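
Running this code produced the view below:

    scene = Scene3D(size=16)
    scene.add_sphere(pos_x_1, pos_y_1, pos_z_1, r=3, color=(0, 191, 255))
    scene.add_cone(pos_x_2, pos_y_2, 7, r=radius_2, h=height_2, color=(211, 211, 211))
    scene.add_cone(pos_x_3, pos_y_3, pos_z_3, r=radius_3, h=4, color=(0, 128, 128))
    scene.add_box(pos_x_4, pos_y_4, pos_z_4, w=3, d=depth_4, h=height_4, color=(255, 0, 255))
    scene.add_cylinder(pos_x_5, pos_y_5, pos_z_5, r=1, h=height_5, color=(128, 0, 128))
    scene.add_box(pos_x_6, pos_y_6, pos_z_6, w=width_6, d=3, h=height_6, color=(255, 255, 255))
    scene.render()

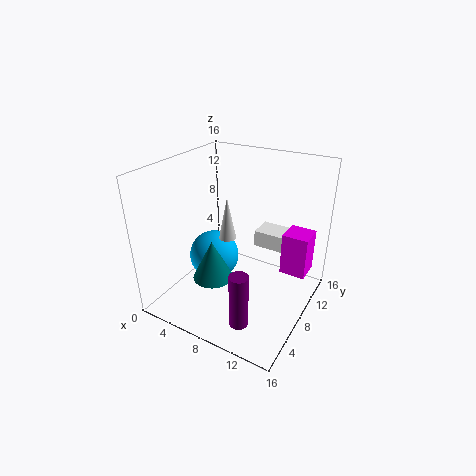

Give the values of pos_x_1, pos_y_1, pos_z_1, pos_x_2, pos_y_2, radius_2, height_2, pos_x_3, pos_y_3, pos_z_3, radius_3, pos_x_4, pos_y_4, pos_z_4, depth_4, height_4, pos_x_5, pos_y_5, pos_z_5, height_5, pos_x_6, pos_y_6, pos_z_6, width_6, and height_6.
pos_x_1 = 4; pos_y_1 = 9; pos_z_1 = 4; pos_x_2 = 6; pos_y_2 = 9; radius_2 = 1; height_2 = 5; pos_x_3 = 8; pos_y_3 = 3; pos_z_3 = 6; radius_3 = 2; pos_x_4 = 12; pos_y_4 = 11; pos_z_4 = 3; depth_4 = 3; height_4 = 5; pos_x_5 = 11; pos_y_5 = 3; pos_z_5 = 1; height_5 = 6; pos_x_6 = 8; pos_y_6 = 12; pos_z_6 = 5; width_6 = 4; height_6 = 2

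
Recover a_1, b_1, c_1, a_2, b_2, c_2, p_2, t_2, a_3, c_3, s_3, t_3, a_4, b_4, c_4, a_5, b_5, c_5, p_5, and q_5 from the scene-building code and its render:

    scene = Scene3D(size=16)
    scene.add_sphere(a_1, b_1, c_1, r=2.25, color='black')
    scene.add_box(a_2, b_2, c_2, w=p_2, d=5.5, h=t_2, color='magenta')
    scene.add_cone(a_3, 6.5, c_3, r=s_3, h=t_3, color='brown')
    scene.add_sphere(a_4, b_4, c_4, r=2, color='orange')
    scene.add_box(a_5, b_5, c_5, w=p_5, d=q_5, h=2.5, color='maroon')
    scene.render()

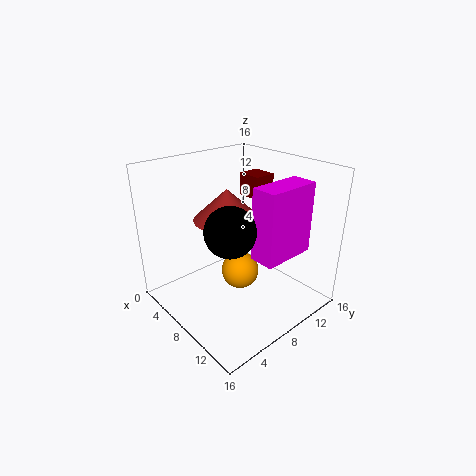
a_1 = 13, b_1 = 2.75, c_1 = 12.25, a_2 = 12.75, b_2 = 5.5, c_2 = 8.5, p_2 = 2.5, t_2 = 7, a_3 = 8, c_3 = 10.75, s_3 = 3.5, t_3 = 3.25, a_4 = 9.5, b_4 = 7, c_4 = 5, a_5 = 5.75, b_5 = 10.25, c_5 = 12, p_5 = 2.75, q_5 = 2.5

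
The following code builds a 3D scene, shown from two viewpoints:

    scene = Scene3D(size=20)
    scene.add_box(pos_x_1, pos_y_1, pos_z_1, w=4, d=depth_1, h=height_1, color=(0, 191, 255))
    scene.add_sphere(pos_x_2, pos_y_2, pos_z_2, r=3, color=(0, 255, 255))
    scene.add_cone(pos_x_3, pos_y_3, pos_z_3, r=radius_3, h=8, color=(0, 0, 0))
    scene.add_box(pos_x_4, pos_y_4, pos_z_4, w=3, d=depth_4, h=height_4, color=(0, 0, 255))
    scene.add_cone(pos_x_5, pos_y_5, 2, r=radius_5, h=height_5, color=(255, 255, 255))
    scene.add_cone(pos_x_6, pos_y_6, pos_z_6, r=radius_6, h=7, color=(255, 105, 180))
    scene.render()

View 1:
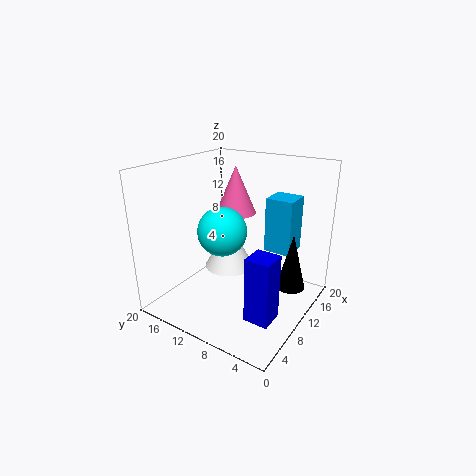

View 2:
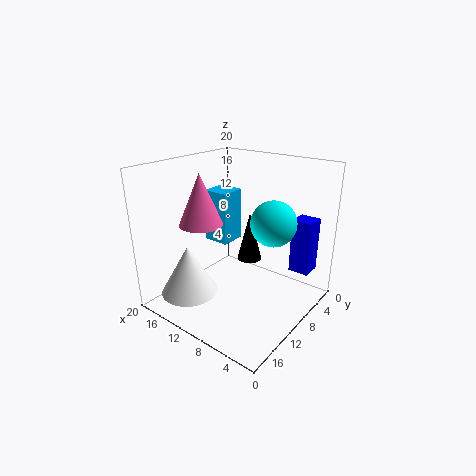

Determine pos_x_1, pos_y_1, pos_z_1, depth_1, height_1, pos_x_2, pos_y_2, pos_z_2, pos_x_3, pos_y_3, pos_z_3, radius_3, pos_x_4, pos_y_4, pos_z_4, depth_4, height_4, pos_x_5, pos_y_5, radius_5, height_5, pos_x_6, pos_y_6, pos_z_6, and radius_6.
pos_x_1 = 14, pos_y_1 = 4, pos_z_1 = 7, depth_1 = 4, height_1 = 8, pos_x_2 = 5, pos_y_2 = 9, pos_z_2 = 13, pos_x_3 = 13, pos_y_3 = 3, pos_z_3 = 3, radius_3 = 2, pos_x_4 = 2, pos_y_4 = 1, pos_z_4 = 4, depth_4 = 3, height_4 = 8, pos_x_5 = 15, pos_y_5 = 15, radius_5 = 4, height_5 = 7, pos_x_6 = 14, pos_y_6 = 13, pos_z_6 = 12, radius_6 = 3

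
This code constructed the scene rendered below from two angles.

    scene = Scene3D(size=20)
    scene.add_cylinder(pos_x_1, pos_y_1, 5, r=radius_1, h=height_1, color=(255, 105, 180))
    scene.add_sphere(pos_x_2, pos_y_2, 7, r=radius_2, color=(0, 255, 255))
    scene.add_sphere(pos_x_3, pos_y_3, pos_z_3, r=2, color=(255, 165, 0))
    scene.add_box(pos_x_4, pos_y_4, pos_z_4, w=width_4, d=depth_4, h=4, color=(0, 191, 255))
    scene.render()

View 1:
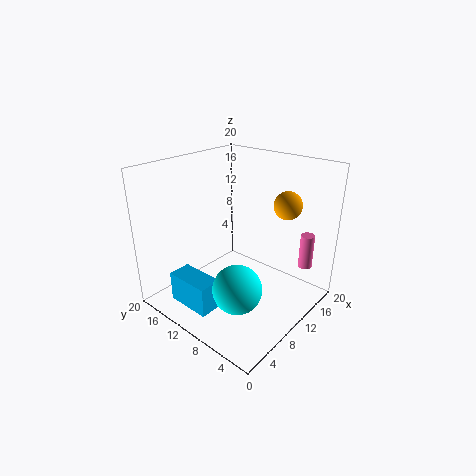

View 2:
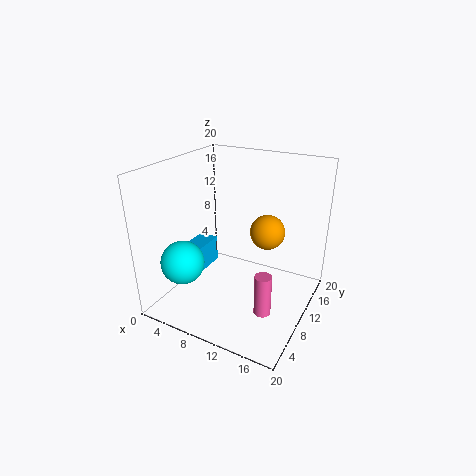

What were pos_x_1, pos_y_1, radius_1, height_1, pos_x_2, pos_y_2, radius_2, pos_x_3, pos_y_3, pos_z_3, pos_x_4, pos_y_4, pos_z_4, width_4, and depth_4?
pos_x_1 = 17; pos_y_1 = 3; radius_1 = 1; height_1 = 5; pos_x_2 = 4; pos_y_2 = 5; radius_2 = 3; pos_x_3 = 16; pos_y_3 = 6; pos_z_3 = 14; pos_x_4 = 1; pos_y_4 = 8; pos_z_4 = 3; width_4 = 3; depth_4 = 6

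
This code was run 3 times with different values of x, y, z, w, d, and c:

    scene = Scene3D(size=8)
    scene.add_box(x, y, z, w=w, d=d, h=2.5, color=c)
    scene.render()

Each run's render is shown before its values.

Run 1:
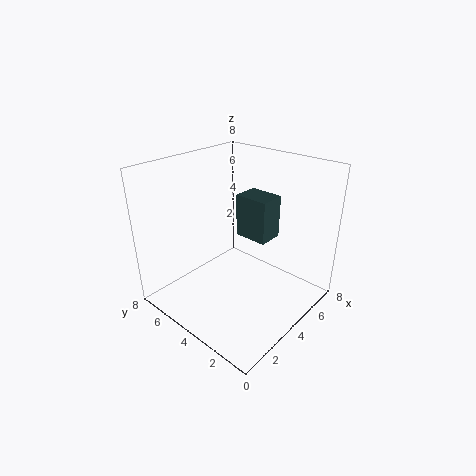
x = 5
y = 3
z = 3.5
w = 1.5
d = 2
c = 'darkslategray'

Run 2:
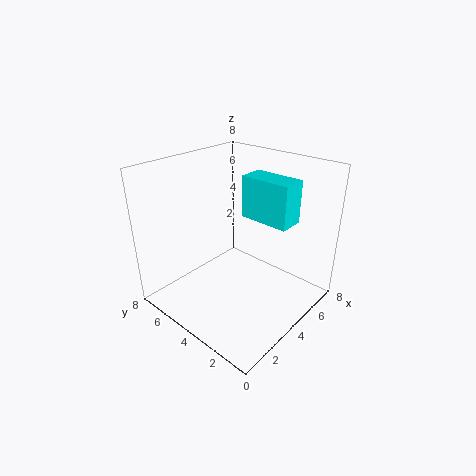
x = 5.5
y = 2
z = 4.5
w = 1.5
d = 3
c = 'cyan'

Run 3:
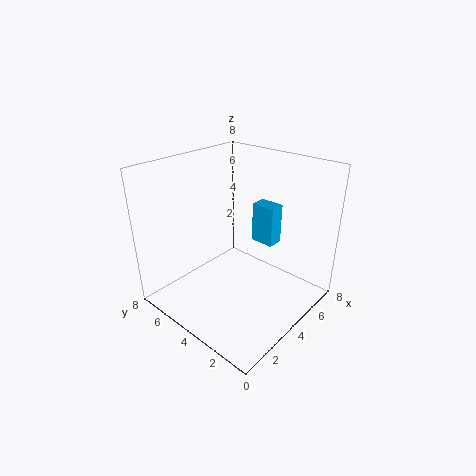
x = 6.5
y = 3.5
z = 2.5
w = 1
d = 1.5
c = 'deepskyblue'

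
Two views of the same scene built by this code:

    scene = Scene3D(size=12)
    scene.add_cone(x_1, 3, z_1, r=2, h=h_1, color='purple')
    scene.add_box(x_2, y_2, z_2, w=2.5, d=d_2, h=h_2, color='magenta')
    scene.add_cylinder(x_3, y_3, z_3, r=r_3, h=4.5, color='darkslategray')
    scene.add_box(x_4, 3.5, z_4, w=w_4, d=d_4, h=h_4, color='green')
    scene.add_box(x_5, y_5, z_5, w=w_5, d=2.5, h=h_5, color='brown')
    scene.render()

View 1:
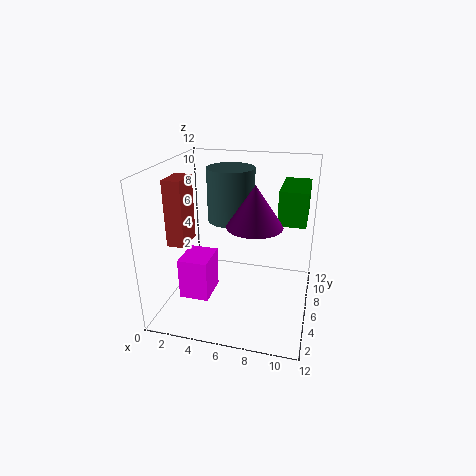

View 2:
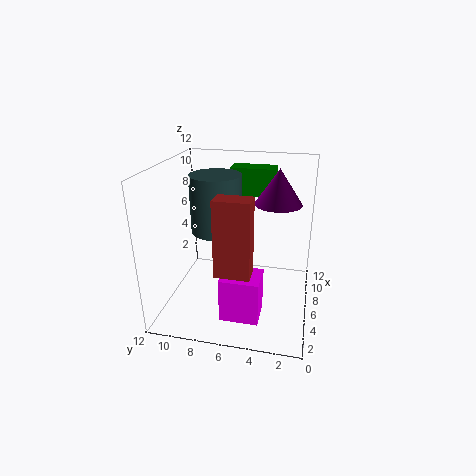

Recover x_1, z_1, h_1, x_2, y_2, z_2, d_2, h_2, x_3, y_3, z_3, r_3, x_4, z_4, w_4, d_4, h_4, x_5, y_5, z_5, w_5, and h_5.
x_1 = 8, z_1 = 8.5, h_1 = 3, x_2 = 1.5, y_2 = 3.5, z_2 = 1, d_2 = 3, h_2 = 3.5, x_3 = 5, y_3 = 7.5, z_3 = 7, r_3 = 2, x_4 = 9.5, z_4 = 8.5, w_4 = 2, d_4 = 4, h_4 = 2.5, x_5 = 0.5, y_5 = 4, z_5 = 5.5, w_5 = 1.5, h_5 = 5.5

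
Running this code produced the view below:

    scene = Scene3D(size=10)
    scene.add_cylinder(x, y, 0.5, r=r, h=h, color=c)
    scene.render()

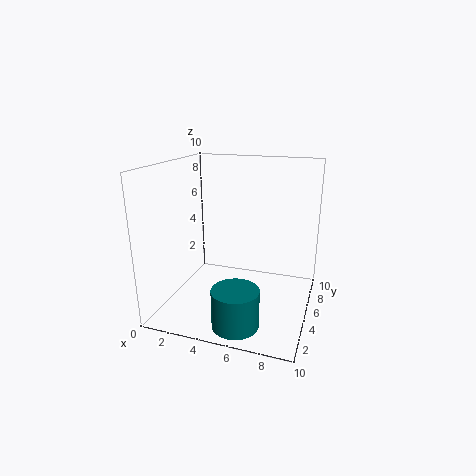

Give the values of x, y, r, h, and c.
x = 6, y = 1.5, r = 1.5, h = 2.5, c = 'teal'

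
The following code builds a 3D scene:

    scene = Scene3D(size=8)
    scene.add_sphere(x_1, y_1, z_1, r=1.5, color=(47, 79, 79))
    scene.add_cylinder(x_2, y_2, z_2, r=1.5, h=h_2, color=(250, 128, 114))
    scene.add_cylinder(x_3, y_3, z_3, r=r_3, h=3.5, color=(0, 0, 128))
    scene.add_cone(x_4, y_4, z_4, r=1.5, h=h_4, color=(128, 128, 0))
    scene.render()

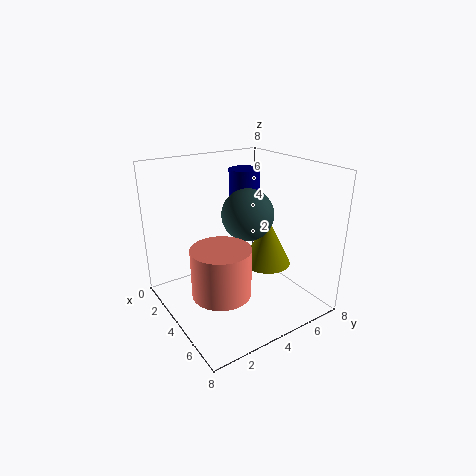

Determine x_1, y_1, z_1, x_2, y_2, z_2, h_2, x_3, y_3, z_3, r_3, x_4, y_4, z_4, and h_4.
x_1 = 3.5
y_1 = 5
z_1 = 5
x_2 = 5.5
y_2 = 2
z_2 = 2
h_2 = 2.5
x_3 = 1
y_3 = 6.5
z_3 = 3.5
r_3 = 1
x_4 = 3.5
y_4 = 6.5
z_4 = 1.5
h_4 = 3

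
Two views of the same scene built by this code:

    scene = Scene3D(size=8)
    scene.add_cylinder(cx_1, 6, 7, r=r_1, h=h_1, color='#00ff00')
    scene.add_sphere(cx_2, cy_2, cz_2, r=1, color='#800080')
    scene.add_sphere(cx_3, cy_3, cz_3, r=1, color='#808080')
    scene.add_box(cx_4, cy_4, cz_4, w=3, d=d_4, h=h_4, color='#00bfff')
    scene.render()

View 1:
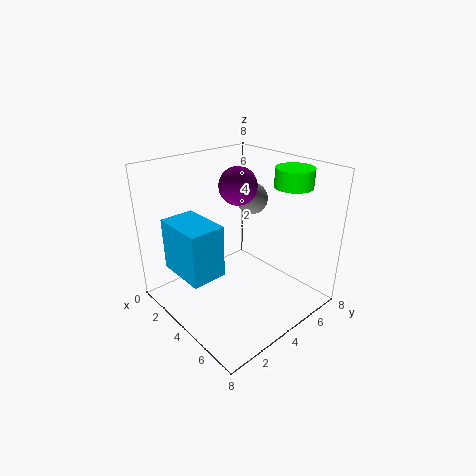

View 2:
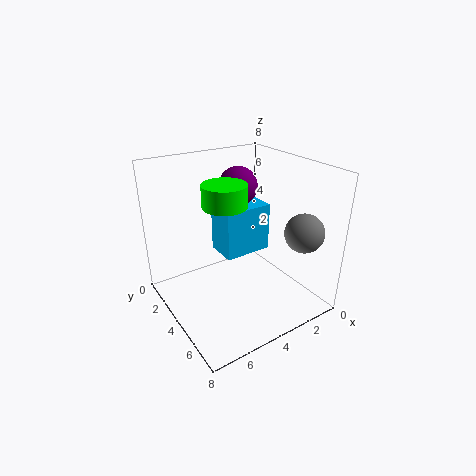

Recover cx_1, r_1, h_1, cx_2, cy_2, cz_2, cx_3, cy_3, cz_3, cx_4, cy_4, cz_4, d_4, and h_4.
cx_1 = 6, r_1 = 1, h_1 = 1, cx_2 = 4, cy_2 = 4, cz_2 = 7, cx_3 = 2, cy_3 = 7, cz_3 = 5, cx_4 = 1, cy_4 = 1, cz_4 = 2, d_4 = 2, h_4 = 3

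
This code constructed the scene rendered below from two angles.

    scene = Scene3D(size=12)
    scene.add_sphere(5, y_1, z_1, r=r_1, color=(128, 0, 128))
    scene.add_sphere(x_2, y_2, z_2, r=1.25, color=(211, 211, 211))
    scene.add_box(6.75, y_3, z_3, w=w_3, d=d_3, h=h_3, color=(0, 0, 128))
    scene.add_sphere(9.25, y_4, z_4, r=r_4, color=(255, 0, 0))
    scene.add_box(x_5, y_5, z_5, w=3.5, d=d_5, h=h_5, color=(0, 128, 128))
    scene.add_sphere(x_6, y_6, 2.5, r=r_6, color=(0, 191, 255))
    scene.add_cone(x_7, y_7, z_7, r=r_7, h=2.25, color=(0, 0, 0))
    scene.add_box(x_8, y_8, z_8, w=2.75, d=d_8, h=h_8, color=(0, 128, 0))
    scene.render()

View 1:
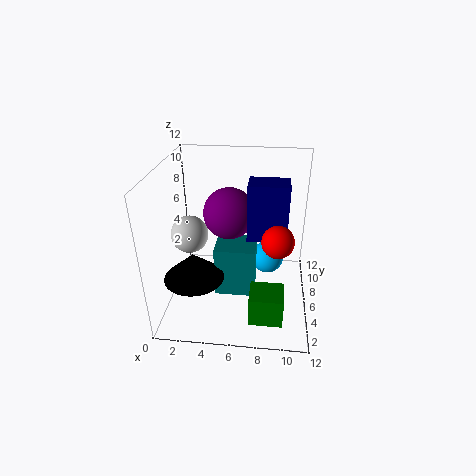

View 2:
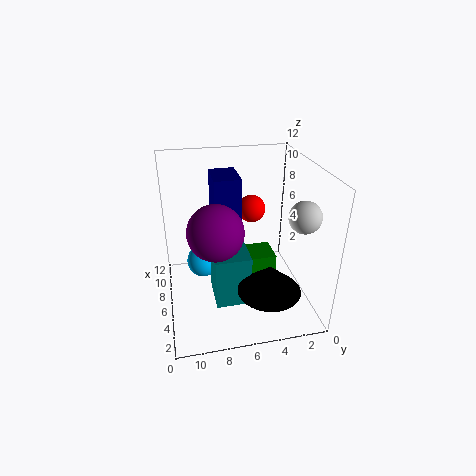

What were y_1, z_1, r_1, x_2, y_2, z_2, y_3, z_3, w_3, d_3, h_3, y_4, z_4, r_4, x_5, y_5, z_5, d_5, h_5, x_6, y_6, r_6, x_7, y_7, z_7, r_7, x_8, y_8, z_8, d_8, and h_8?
y_1 = 8
z_1 = 7.25
r_1 = 2.25
x_2 = 3.25
y_2 = 1.5
z_2 = 8.75
y_3 = 5.5
z_3 = 6
w_3 = 3.25
d_3 = 2.25
h_3 = 4.75
y_4 = 4
z_4 = 7
r_4 = 1.25
x_5 = 4
y_5 = 5.25
z_5 = 0.5
d_5 = 3
h_5 = 4.5
x_6 = 8.5
y_6 = 8.75
r_6 = 1.5
x_7 = 2.5
y_7 = 4.25
z_7 = 3
r_7 = 2.5
x_8 = 7.25
y_8 = 2
z_8 = 0.25
d_8 = 2.5
h_8 = 2.5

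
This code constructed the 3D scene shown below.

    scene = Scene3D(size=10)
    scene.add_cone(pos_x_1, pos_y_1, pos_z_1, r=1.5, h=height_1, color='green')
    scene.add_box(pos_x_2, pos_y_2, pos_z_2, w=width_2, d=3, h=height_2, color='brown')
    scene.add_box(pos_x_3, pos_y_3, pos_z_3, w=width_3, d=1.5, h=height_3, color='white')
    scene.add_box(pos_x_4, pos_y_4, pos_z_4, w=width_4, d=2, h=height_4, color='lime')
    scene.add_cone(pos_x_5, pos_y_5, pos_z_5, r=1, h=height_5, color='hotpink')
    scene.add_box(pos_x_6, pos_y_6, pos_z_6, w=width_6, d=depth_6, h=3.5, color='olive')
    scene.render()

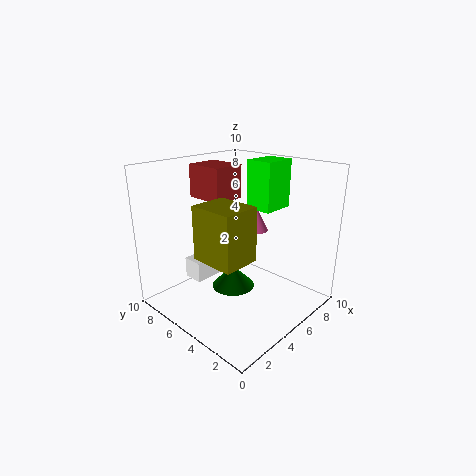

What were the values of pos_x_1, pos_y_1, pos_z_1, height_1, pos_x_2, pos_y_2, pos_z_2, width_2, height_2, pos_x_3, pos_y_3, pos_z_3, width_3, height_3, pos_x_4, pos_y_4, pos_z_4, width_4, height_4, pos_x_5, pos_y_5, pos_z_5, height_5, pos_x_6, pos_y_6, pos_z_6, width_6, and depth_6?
pos_x_1 = 4.5
pos_y_1 = 5
pos_z_1 = 1.5
height_1 = 1.5
pos_x_2 = 5
pos_y_2 = 7
pos_z_2 = 7
width_2 = 2.5
height_2 = 2.5
pos_x_3 = 3
pos_y_3 = 7
pos_z_3 = 1.5
width_3 = 3
height_3 = 1.5
pos_x_4 = 7
pos_y_4 = 4
pos_z_4 = 6.5
width_4 = 2.5
height_4 = 3.5
pos_x_5 = 8
pos_y_5 = 6
pos_z_5 = 4.5
height_5 = 2
pos_x_6 = 1.5
pos_y_6 = 2.5
pos_z_6 = 4.5
width_6 = 2.5
depth_6 = 3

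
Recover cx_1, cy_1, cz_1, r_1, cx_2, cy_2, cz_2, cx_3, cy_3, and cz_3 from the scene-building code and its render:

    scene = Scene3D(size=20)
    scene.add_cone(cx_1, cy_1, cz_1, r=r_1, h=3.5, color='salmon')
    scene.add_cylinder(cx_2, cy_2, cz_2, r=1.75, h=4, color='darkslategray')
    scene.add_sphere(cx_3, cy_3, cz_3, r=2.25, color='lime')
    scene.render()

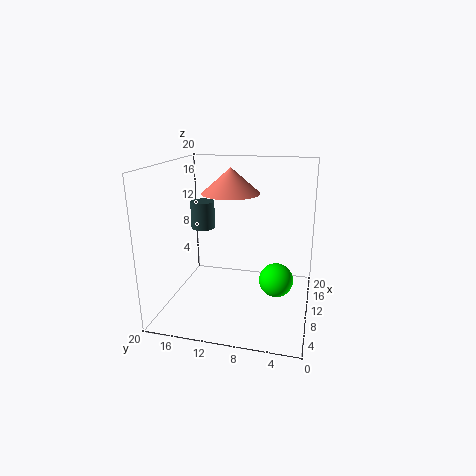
cx_1 = 11; cy_1 = 11.25; cz_1 = 16; r_1 = 4; cx_2 = 12.5; cy_2 = 16; cz_2 = 10.25; cx_3 = 8; cy_3 = 4.25; cz_3 = 5.25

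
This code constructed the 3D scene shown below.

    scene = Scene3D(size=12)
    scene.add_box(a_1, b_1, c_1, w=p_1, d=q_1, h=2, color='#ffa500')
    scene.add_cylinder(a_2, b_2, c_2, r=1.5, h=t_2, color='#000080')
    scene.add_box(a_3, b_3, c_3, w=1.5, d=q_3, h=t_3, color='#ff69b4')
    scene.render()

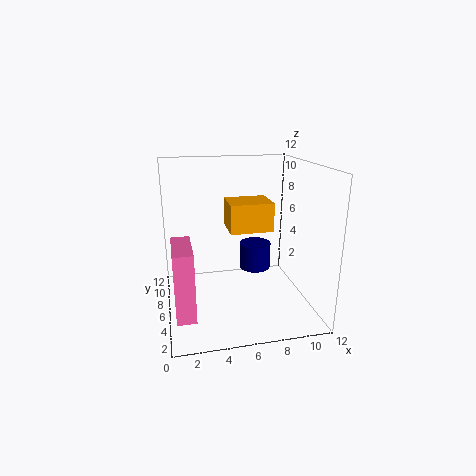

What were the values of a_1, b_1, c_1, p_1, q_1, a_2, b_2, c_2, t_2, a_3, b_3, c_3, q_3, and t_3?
a_1 = 4.5, b_1 = 1.5, c_1 = 8, p_1 = 3, q_1 = 2.5, a_2 = 8.5, b_2 = 9.5, c_2 = 1.5, t_2 = 2.5, a_3 = 0.5, b_3 = 2, c_3 = 1, q_3 = 4, t_3 = 5.5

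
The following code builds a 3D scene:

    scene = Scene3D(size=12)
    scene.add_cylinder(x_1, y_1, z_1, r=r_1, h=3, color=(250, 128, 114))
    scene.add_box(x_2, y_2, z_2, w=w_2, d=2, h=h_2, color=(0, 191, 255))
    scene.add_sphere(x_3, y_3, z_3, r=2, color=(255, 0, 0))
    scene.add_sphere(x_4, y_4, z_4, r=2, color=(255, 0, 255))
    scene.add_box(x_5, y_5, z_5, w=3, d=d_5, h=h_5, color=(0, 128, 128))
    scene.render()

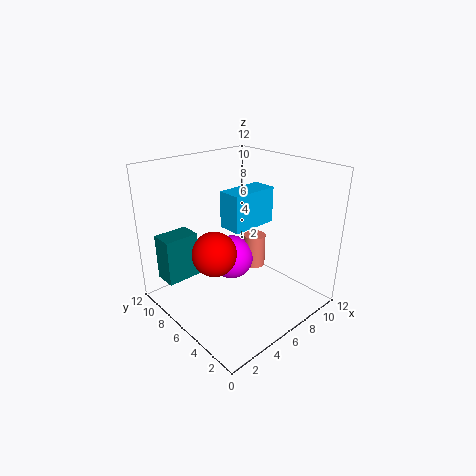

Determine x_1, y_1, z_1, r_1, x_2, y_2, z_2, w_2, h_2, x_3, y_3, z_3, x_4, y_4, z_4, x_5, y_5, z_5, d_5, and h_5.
x_1 = 9
y_1 = 7
z_1 = 2
r_1 = 1
x_2 = 5
y_2 = 5
z_2 = 7
w_2 = 4
h_2 = 3
x_3 = 5
y_3 = 8
z_3 = 4
x_4 = 7
y_4 = 8
z_4 = 3
x_5 = 1
y_5 = 9
z_5 = 2
d_5 = 2
h_5 = 4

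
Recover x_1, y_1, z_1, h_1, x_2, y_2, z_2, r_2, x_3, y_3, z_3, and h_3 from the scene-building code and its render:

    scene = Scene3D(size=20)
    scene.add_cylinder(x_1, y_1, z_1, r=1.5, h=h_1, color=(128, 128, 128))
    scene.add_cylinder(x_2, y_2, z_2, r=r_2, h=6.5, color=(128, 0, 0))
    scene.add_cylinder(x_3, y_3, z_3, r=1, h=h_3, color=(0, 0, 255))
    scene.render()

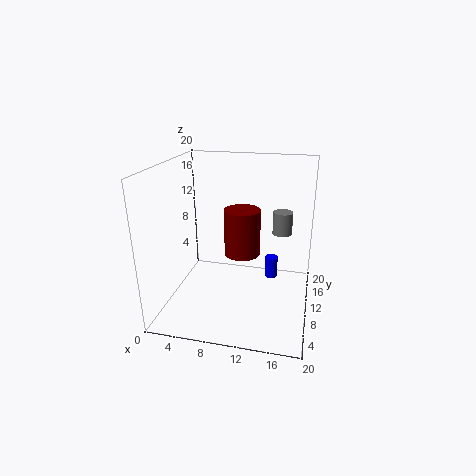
x_1 = 15.5; y_1 = 16.5; z_1 = 8.5; h_1 = 3.5; x_2 = 10.5; y_2 = 10.5; z_2 = 7.5; r_2 = 2.5; x_3 = 14; y_3 = 17; z_3 = 0.5; h_3 = 3.5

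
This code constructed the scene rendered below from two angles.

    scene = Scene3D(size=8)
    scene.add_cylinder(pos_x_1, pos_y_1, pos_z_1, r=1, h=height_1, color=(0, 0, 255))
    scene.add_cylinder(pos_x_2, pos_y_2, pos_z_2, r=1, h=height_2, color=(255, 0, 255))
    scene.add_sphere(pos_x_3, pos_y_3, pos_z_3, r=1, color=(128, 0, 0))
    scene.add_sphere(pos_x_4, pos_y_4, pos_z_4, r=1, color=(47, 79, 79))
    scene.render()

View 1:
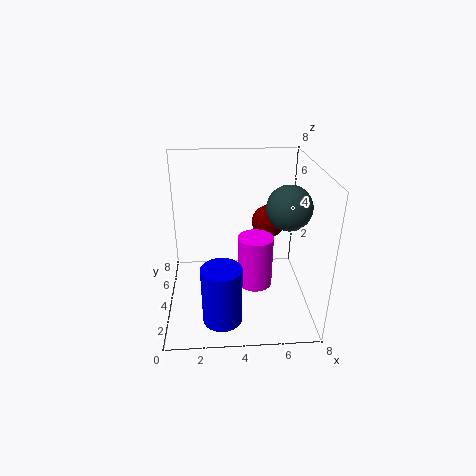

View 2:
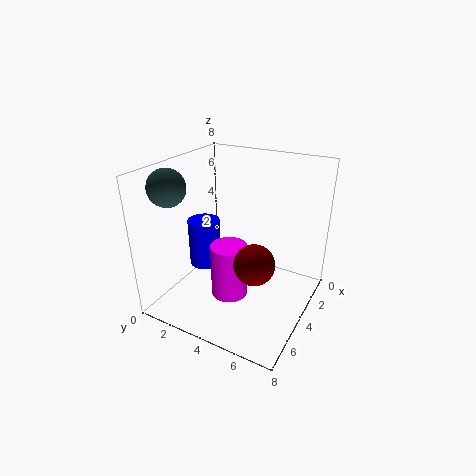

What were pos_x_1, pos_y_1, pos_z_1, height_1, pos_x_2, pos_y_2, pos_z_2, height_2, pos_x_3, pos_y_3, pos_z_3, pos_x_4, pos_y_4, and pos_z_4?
pos_x_1 = 3, pos_y_1 = 1, pos_z_1 = 1, height_1 = 3, pos_x_2 = 5, pos_y_2 = 4, pos_z_2 = 1, height_2 = 3, pos_x_3 = 6, pos_y_3 = 6, pos_z_3 = 4, pos_x_4 = 6, pos_y_4 = 1, pos_z_4 = 7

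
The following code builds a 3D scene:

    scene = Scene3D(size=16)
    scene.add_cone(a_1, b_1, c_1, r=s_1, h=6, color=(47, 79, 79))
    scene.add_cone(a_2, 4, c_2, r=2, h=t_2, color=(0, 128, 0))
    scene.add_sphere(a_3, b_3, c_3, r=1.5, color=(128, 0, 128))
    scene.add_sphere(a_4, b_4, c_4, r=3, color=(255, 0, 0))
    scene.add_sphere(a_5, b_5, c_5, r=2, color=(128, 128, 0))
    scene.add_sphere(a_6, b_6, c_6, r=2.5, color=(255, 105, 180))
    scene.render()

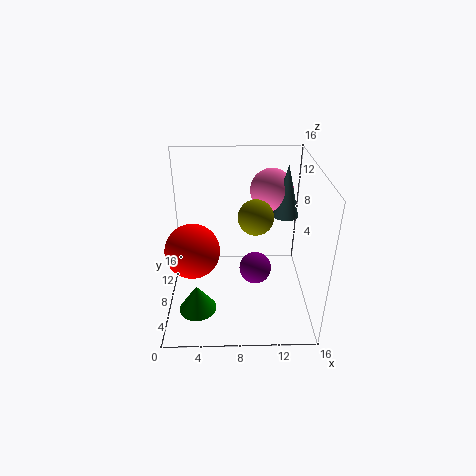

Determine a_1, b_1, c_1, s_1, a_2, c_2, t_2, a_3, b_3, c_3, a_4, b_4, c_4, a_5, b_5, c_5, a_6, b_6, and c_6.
a_1 = 13.5; b_1 = 10.5; c_1 = 9.5; s_1 = 1.5; a_2 = 3.5; c_2 = 1.5; t_2 = 3; a_3 = 9.5; b_3 = 2.5; c_3 = 8; a_4 = 3; b_4 = 7; c_4 = 7; a_5 = 10; b_5 = 9; c_5 = 10; a_6 = 12; b_6 = 12; c_6 = 12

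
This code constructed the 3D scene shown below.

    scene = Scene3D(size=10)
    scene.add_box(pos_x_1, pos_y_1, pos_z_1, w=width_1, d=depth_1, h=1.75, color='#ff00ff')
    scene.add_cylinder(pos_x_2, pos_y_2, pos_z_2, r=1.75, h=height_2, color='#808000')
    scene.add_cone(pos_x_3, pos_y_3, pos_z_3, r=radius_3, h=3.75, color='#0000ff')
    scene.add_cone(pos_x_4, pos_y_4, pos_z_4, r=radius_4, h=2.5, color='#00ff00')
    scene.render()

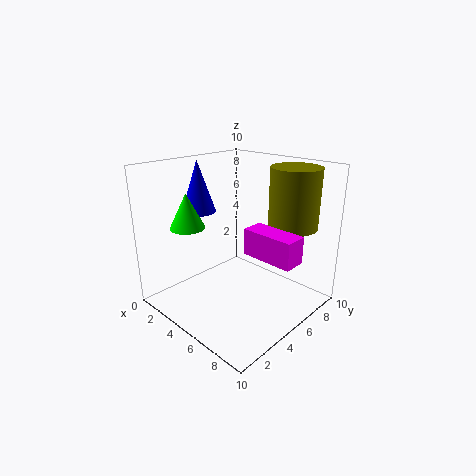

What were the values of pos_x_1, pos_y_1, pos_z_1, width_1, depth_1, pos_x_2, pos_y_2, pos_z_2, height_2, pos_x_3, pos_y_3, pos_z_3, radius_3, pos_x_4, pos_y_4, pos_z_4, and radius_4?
pos_x_1 = 6.25, pos_y_1 = 4.25, pos_z_1 = 4.5, width_1 = 3.5, depth_1 = 1.5, pos_x_2 = 7.25, pos_y_2 = 8.25, pos_z_2 = 5.5, height_2 = 4.25, pos_x_3 = 1.5, pos_y_3 = 4.5, pos_z_3 = 6.25, radius_3 = 1.25, pos_x_4 = 2, pos_y_4 = 3, pos_z_4 = 5.5, radius_4 = 1.25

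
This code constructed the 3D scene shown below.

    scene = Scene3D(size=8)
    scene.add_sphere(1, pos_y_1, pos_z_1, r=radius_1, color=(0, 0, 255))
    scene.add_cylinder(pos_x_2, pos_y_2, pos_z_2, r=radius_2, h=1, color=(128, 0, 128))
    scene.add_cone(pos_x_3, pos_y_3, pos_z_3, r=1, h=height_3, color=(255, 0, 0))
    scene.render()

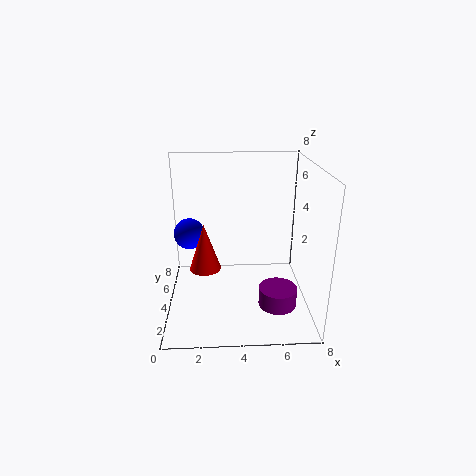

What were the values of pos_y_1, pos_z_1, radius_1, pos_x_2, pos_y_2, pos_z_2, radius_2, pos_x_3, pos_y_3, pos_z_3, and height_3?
pos_y_1 = 7; pos_z_1 = 3; radius_1 = 1; pos_x_2 = 6; pos_y_2 = 2; pos_z_2 = 1; radius_2 = 1; pos_x_3 = 2; pos_y_3 = 6; pos_z_3 = 1; height_3 = 3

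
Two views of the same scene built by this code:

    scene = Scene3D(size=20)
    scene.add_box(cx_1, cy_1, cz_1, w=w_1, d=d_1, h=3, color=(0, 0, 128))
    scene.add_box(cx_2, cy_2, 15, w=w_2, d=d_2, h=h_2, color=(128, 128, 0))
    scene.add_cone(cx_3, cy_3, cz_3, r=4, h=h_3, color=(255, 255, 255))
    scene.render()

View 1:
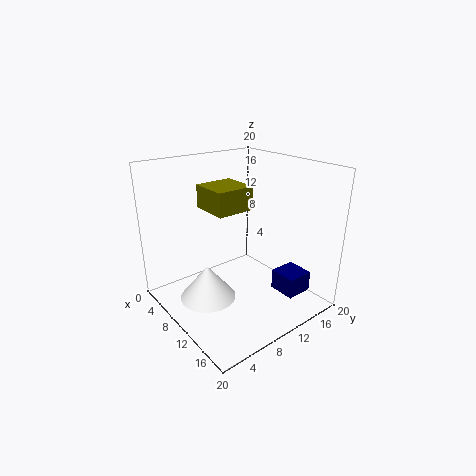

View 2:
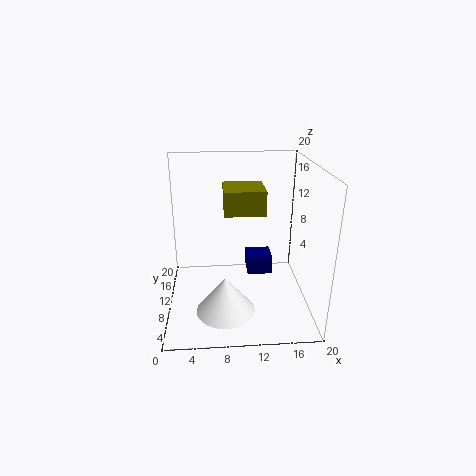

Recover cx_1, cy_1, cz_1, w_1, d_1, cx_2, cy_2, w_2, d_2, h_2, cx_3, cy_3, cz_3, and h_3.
cx_1 = 12, cy_1 = 15, cz_1 = 1, w_1 = 4, d_1 = 4, cx_2 = 8, cy_2 = 5, w_2 = 5, d_2 = 5, h_2 = 3, cx_3 = 8, cy_3 = 6, cz_3 = 1, h_3 = 5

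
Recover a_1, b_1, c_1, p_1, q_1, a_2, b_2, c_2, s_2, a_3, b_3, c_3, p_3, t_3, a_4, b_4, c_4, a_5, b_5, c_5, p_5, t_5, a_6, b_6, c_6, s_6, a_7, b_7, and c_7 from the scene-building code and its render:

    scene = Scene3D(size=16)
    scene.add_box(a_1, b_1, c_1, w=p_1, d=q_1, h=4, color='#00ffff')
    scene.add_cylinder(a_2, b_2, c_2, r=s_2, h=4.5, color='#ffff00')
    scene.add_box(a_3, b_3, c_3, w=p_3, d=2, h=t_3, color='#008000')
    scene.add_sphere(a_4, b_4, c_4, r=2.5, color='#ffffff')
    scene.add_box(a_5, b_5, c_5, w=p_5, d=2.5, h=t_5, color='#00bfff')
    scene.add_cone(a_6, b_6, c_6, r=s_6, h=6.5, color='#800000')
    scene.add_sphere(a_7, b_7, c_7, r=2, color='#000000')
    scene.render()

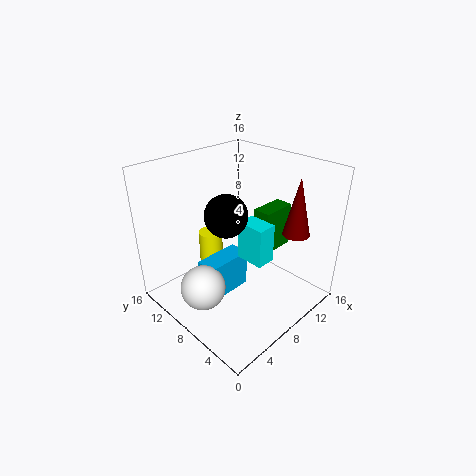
a_1 = 6; b_1 = 3; c_1 = 7.5; p_1 = 2; q_1 = 3; a_2 = 9; b_2 = 14; c_2 = 1.5; s_2 = 1.5; a_3 = 10; b_3 = 5.5; c_3 = 6; p_3 = 4; t_3 = 5; a_4 = 3.5; b_4 = 9; c_4 = 3; a_5 = 4.5; b_5 = 8.5; c_5 = 0.5; p_5 = 5.5; t_5 = 4.5; a_6 = 12.5; b_6 = 3.5; c_6 = 8.5; s_6 = 1.5; a_7 = 4; b_7 = 5.5; c_7 = 13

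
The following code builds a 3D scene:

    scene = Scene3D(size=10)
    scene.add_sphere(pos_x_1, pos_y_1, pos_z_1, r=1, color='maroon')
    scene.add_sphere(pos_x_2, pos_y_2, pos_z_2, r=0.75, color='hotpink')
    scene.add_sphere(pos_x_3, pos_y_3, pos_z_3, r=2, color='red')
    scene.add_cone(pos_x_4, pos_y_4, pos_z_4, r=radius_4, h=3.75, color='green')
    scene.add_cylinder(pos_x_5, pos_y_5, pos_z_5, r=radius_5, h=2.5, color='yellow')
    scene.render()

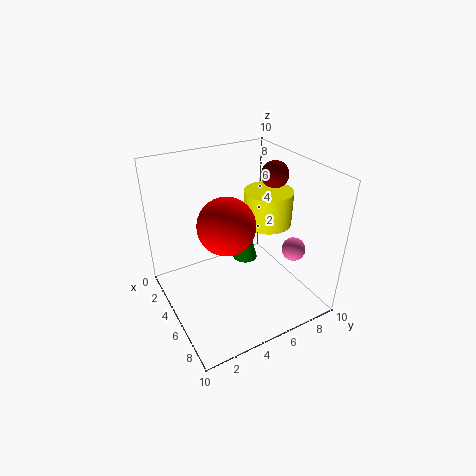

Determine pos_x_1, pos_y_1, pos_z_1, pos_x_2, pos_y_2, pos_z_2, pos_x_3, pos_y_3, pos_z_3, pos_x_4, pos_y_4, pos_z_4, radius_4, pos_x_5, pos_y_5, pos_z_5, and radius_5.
pos_x_1 = 3.75, pos_y_1 = 8.75, pos_z_1 = 8.5, pos_x_2 = 8.25, pos_y_2 = 7.25, pos_z_2 = 5.25, pos_x_3 = 4.75, pos_y_3 = 4.25, pos_z_3 = 6, pos_x_4 = 2.25, pos_y_4 = 7.25, pos_z_4 = 1, radius_4 = 1, pos_x_5 = 4.5, pos_y_5 = 7.75, pos_z_5 = 5.25, radius_5 = 1.75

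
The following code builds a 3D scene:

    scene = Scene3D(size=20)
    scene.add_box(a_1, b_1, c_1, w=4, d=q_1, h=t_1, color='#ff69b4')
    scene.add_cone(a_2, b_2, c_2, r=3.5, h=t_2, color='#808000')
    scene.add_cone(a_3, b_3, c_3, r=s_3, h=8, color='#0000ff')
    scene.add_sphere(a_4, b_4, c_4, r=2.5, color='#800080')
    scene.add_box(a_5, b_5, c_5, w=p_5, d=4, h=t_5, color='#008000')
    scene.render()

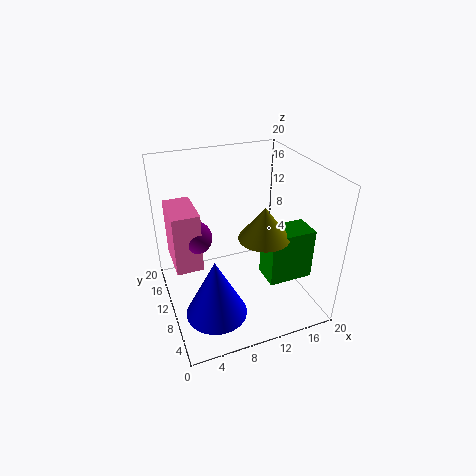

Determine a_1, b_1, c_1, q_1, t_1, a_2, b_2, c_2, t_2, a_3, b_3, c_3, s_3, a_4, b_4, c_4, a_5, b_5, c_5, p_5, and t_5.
a_1 = 1.5, b_1 = 12.5, c_1 = 4, q_1 = 7, t_1 = 9, a_2 = 13, b_2 = 8, c_2 = 10.5, t_2 = 4.5, a_3 = 5, b_3 = 5, c_3 = 2.5, s_3 = 4, a_4 = 5, b_4 = 14.5, c_4 = 8.5, a_5 = 13.5, b_5 = 6, c_5 = 3.5, p_5 = 6.5, t_5 = 7.5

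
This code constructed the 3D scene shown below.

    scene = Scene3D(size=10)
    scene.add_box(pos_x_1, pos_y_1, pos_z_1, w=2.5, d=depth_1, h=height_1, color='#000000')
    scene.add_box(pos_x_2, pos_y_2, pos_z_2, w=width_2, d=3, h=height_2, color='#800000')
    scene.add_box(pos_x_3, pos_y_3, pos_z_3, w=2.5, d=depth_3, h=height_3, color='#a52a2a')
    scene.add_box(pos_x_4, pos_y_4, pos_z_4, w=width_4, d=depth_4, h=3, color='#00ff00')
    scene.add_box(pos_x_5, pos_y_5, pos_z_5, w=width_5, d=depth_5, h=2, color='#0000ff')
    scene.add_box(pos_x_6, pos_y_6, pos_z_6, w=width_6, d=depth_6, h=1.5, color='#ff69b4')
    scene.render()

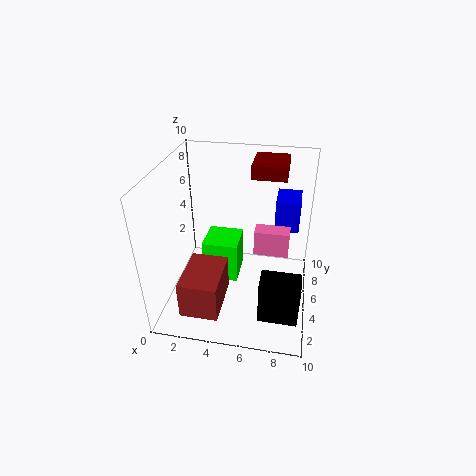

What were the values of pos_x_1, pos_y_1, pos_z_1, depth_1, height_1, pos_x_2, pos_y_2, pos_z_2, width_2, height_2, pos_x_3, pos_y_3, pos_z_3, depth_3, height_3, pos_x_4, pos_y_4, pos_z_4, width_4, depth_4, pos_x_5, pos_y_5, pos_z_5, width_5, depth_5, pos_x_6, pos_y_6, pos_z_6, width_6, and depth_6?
pos_x_1 = 7; pos_y_1 = 1; pos_z_1 = 1.5; depth_1 = 1.5; height_1 = 3; pos_x_2 = 5.5; pos_y_2 = 7; pos_z_2 = 8.5; width_2 = 2.5; height_2 = 1; pos_x_3 = 2; pos_y_3 = 0.5; pos_z_3 = 1.5; depth_3 = 3.5; height_3 = 2.5; pos_x_4 = 2.5; pos_y_4 = 4.5; pos_z_4 = 1.5; width_4 = 2.5; depth_4 = 2.5; pos_x_5 = 7.5; pos_y_5 = 4; pos_z_5 = 6.5; width_5 = 1.5; depth_5 = 2; pos_x_6 = 6.5; pos_y_6 = 2; pos_z_6 = 6; width_6 = 2; depth_6 = 1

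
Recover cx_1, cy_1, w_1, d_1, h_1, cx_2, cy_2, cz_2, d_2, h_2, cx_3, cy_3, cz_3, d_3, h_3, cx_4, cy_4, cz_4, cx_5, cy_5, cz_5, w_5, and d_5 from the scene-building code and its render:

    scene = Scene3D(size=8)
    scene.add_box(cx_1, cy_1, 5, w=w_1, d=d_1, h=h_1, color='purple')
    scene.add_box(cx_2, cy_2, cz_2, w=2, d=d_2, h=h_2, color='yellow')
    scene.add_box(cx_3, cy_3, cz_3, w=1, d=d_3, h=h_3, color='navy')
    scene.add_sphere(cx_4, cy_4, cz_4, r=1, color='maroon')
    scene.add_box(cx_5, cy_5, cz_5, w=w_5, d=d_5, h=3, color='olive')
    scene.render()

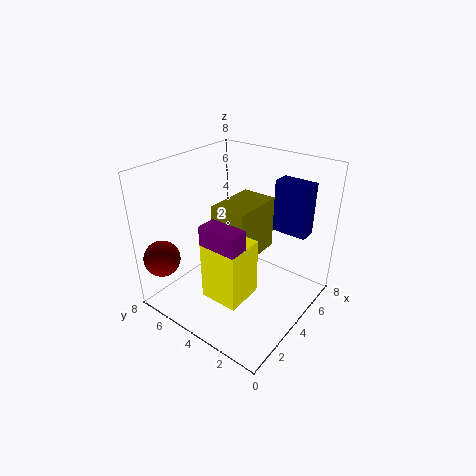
cx_1 = 1
cy_1 = 2
w_1 = 1
d_1 = 2
h_1 = 1
cx_2 = 1
cy_2 = 2
cz_2 = 2
d_2 = 2
h_2 = 3
cx_3 = 6
cy_3 = 1
cz_3 = 4
d_3 = 2
h_3 = 3
cx_4 = 1
cy_4 = 7
cz_4 = 3
cx_5 = 3
cy_5 = 3
cz_5 = 3
w_5 = 3
d_5 = 2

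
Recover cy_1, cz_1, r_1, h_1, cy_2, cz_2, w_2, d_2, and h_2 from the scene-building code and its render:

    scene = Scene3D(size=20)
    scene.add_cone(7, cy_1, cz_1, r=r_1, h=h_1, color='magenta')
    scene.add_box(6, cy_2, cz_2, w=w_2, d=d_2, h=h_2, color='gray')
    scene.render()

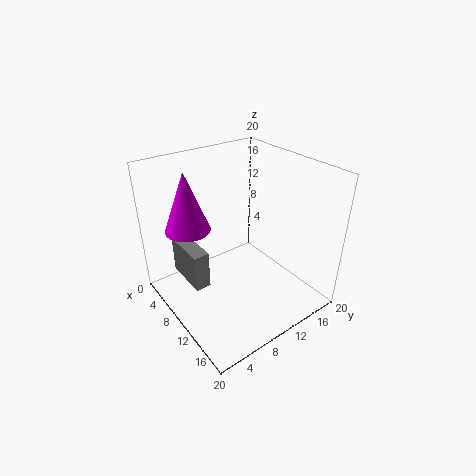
cy_1 = 4
cz_1 = 12
r_1 = 3
h_1 = 8
cy_2 = 2
cz_2 = 6
w_2 = 6
d_2 = 2
h_2 = 5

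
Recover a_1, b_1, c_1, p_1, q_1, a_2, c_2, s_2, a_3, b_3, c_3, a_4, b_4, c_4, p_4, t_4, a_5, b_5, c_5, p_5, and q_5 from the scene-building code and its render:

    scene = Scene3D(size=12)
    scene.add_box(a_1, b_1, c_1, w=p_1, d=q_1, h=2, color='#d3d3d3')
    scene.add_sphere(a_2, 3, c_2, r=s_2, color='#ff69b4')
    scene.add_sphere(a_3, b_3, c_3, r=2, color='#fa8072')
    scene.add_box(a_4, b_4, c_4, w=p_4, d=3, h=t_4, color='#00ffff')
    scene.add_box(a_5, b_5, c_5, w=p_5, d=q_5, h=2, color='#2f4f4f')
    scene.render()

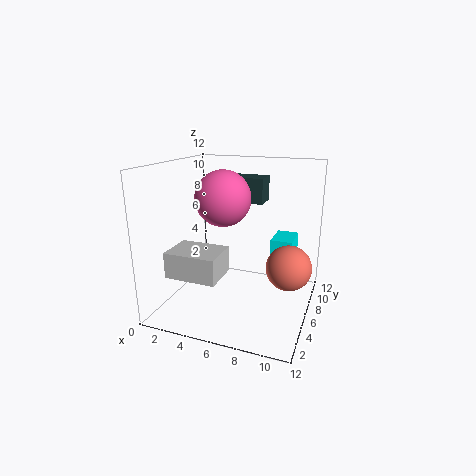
a_1 = 2; b_1 = 1; c_1 = 4; p_1 = 4; q_1 = 3; a_2 = 6; c_2 = 10; s_2 = 2; a_3 = 10; b_3 = 8; c_3 = 3; a_4 = 8; b_4 = 9; c_4 = 3; p_4 = 2; t_4 = 2; a_5 = 5; b_5 = 6; c_5 = 9; p_5 = 3; q_5 = 2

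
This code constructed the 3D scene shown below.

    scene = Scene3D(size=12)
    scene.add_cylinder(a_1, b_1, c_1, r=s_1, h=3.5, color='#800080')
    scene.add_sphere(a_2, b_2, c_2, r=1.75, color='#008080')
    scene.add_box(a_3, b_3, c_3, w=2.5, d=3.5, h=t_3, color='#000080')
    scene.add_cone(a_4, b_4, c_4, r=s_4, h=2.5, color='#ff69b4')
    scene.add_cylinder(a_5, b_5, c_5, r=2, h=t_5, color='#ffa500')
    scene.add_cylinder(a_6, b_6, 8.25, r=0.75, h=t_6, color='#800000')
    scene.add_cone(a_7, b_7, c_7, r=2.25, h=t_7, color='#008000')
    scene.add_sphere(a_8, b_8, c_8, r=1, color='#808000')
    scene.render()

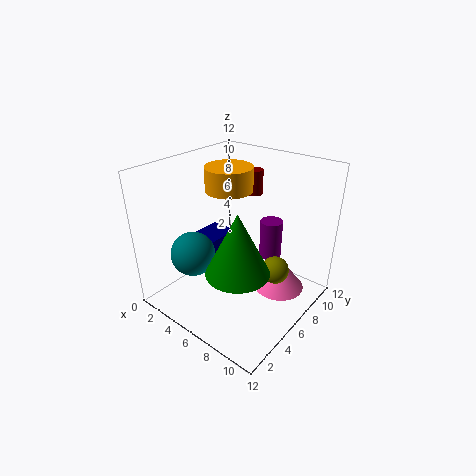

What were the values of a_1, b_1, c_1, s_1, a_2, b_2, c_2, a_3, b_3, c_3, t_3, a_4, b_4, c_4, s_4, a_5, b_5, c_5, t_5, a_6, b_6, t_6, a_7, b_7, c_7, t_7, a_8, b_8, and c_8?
a_1 = 7, b_1 = 9.5, c_1 = 3, s_1 = 1, a_2 = 4.25, b_2 = 2.5, c_2 = 5.5, a_3 = 1.5, b_3 = 4.5, c_3 = 3.75, t_3 = 1.5, a_4 = 9.75, b_4 = 6.75, c_4 = 2.5, s_4 = 2, a_5 = 4.25, b_5 = 7, c_5 = 9.5, t_5 = 2, a_6 = 4.5, b_6 = 10.25, t_6 = 2.25, a_7 = 9, b_7 = 2.25, c_7 = 6, t_7 = 4.5, a_8 = 10.5, b_8 = 4.75, c_8 = 5.5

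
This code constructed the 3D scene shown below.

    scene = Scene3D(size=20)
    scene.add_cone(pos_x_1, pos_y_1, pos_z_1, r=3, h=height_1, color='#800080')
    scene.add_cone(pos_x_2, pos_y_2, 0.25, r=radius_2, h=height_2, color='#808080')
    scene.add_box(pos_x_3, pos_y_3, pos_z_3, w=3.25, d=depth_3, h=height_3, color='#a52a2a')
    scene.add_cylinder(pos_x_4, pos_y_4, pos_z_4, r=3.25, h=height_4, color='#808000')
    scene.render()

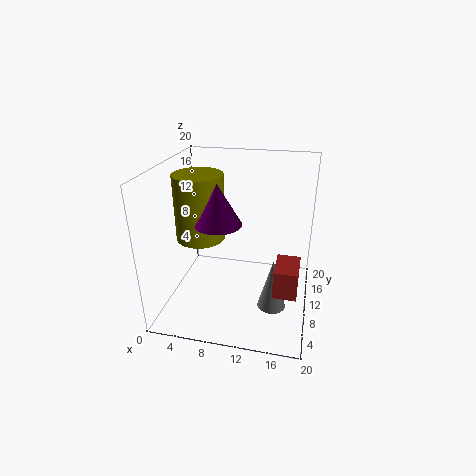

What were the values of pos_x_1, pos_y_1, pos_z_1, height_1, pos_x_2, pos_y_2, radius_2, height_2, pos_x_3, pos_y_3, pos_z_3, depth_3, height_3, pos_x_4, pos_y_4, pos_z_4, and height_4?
pos_x_1 = 8.25, pos_y_1 = 6.5, pos_z_1 = 13.5, height_1 = 5.25, pos_x_2 = 15.25, pos_y_2 = 8.75, radius_2 = 2, height_2 = 7.5, pos_x_3 = 15.5, pos_y_3 = 6.5, pos_z_3 = 3.25, depth_3 = 5, height_3 = 4, pos_x_4 = 5.25, pos_y_4 = 8.25, pos_z_4 = 10.5, height_4 = 8.75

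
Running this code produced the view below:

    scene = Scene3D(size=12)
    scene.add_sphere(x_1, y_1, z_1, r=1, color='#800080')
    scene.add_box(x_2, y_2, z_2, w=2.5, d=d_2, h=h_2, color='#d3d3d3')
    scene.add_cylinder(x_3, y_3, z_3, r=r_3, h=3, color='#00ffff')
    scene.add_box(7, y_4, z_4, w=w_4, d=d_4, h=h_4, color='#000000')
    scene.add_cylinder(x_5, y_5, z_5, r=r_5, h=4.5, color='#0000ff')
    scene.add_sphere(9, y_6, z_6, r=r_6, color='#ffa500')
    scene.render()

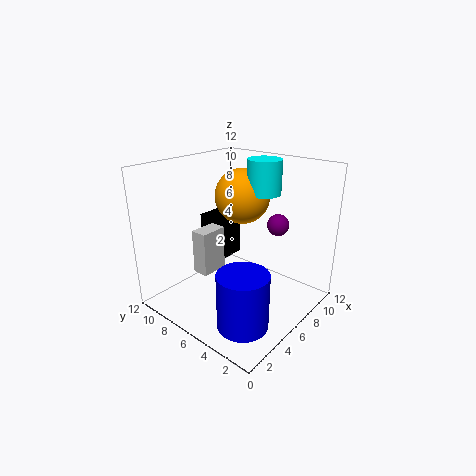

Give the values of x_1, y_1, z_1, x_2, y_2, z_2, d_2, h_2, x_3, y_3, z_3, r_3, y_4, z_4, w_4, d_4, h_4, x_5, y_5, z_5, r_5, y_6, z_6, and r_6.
x_1 = 10.5
y_1 = 5
z_1 = 6
x_2 = 4.5
y_2 = 8.5
z_2 = 2
d_2 = 1.5
h_2 = 4
x_3 = 9.5
y_3 = 6
z_3 = 9
r_3 = 1.5
y_4 = 9.5
z_4 = 2
w_4 = 3.5
d_4 = 2
h_4 = 4.5
x_5 = 3
y_5 = 3
z_5 = 0.5
r_5 = 2
y_6 = 8
z_6 = 8.5
r_6 = 2.5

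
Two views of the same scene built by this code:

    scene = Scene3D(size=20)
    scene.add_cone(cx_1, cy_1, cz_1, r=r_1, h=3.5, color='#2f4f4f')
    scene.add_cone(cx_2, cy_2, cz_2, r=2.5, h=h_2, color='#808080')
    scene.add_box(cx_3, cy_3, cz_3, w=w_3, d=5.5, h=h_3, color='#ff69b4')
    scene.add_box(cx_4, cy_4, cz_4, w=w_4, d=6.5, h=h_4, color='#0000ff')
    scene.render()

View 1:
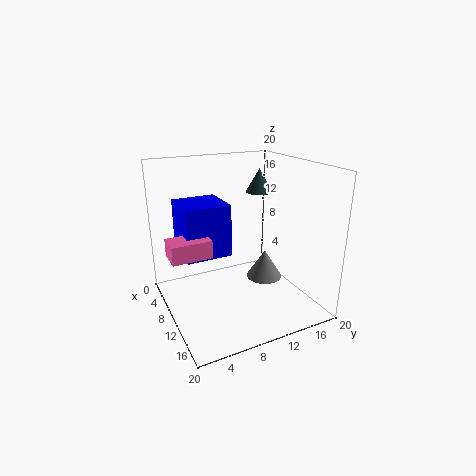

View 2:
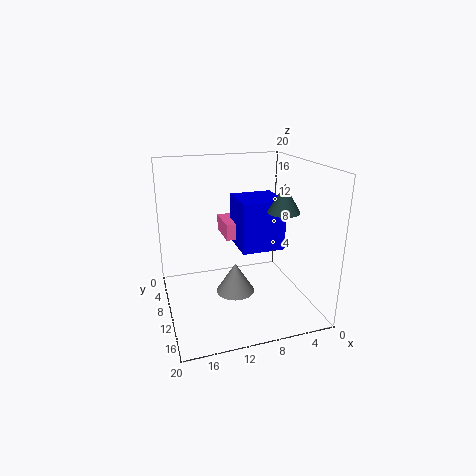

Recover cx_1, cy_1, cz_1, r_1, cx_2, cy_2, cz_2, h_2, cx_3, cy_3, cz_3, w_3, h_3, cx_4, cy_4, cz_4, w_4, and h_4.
cx_1 = 6; cy_1 = 15.5; cz_1 = 15; r_1 = 2; cx_2 = 11.5; cy_2 = 13.5; cz_2 = 4; h_2 = 4; cx_3 = 7; cy_3 = 0.5; cz_3 = 8; w_3 = 3.5; h_3 = 2.5; cx_4 = 2.5; cy_4 = 3; cz_4 = 7; w_4 = 6.5; h_4 = 7.5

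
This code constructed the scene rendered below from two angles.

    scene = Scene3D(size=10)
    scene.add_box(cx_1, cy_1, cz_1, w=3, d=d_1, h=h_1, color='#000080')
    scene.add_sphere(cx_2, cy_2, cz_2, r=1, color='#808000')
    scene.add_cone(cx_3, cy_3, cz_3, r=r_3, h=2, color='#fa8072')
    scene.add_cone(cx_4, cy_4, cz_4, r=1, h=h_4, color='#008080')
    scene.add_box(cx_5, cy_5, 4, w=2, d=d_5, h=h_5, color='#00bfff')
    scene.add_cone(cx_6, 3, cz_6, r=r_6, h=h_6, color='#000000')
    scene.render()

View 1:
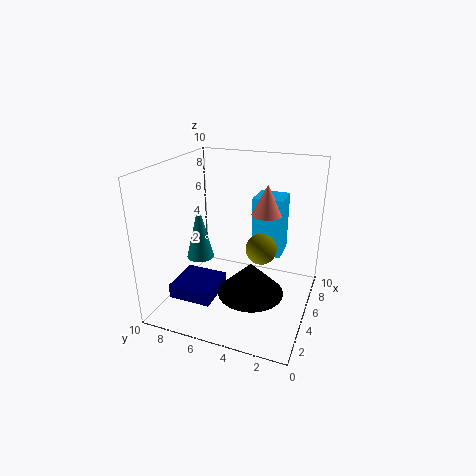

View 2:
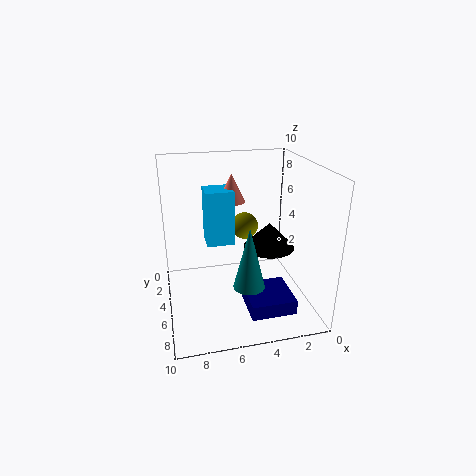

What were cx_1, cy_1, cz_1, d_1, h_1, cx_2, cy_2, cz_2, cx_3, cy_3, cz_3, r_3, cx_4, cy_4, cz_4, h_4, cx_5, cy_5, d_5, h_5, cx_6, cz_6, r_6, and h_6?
cx_1 = 2
cy_1 = 6
cz_1 = 1
d_1 = 3
h_1 = 1
cx_2 = 4
cy_2 = 3
cz_2 = 5
cx_3 = 5
cy_3 = 3
cz_3 = 7
r_3 = 1
cx_4 = 5
cy_4 = 8
cz_4 = 3
h_4 = 4
cx_5 = 5
cy_5 = 2
d_5 = 2
h_5 = 4
cx_6 = 2
cz_6 = 3
r_6 = 2
h_6 = 2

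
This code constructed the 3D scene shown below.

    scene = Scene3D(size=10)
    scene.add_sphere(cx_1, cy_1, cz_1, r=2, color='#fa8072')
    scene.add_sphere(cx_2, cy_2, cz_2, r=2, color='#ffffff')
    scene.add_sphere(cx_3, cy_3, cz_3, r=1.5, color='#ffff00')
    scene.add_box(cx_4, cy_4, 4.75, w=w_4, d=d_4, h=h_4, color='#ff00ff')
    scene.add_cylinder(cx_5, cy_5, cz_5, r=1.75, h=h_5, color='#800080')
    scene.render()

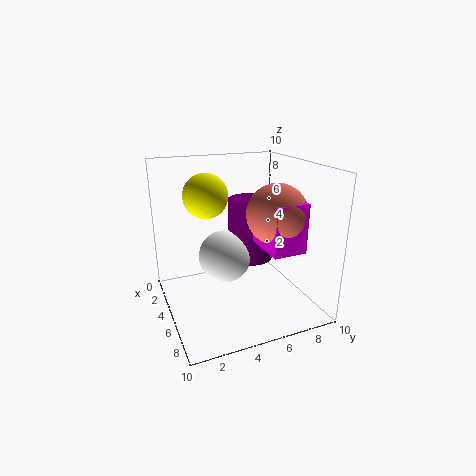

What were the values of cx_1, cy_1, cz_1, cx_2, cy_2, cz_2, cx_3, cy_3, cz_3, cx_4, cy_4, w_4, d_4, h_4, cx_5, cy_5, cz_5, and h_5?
cx_1 = 6.75, cy_1 = 7, cz_1 = 7, cx_2 = 3, cy_2 = 4.75, cz_2 = 2.75, cx_3 = 4.25, cy_3 = 3, cz_3 = 8, cx_4 = 5.25, cy_4 = 6, w_4 = 3.25, d_4 = 2.25, h_4 = 3.25, cx_5 = 2.75, cy_5 = 7, cz_5 = 2.25, h_5 = 4.75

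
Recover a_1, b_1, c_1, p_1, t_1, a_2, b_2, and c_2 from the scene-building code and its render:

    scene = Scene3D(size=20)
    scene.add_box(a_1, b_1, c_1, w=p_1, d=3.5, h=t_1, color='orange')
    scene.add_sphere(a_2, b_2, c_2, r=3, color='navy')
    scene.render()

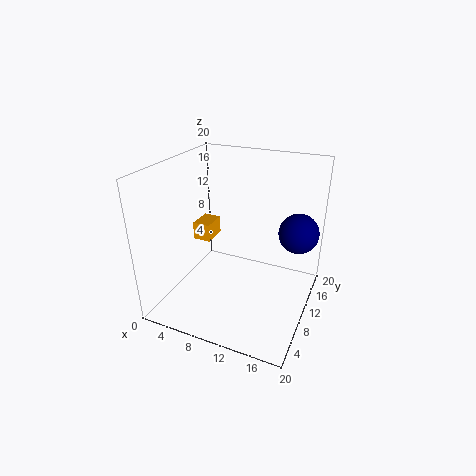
a_1 = 3.5; b_1 = 9; c_1 = 9; p_1 = 2.5; t_1 = 2.5; a_2 = 17; b_2 = 16.5; c_2 = 9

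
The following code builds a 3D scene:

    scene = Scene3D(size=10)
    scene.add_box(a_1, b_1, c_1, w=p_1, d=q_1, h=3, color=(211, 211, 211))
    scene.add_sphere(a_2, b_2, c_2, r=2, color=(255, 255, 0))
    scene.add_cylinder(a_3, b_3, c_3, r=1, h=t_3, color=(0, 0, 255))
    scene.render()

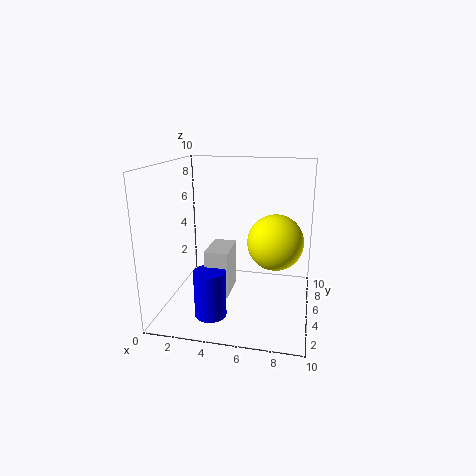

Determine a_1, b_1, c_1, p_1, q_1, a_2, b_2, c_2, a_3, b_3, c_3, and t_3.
a_1 = 3.5; b_1 = 2; c_1 = 2; p_1 = 1.5; q_1 = 2.5; a_2 = 7.5; b_2 = 6; c_2 = 4.5; a_3 = 4; b_3 = 1.5; c_3 = 1; t_3 = 3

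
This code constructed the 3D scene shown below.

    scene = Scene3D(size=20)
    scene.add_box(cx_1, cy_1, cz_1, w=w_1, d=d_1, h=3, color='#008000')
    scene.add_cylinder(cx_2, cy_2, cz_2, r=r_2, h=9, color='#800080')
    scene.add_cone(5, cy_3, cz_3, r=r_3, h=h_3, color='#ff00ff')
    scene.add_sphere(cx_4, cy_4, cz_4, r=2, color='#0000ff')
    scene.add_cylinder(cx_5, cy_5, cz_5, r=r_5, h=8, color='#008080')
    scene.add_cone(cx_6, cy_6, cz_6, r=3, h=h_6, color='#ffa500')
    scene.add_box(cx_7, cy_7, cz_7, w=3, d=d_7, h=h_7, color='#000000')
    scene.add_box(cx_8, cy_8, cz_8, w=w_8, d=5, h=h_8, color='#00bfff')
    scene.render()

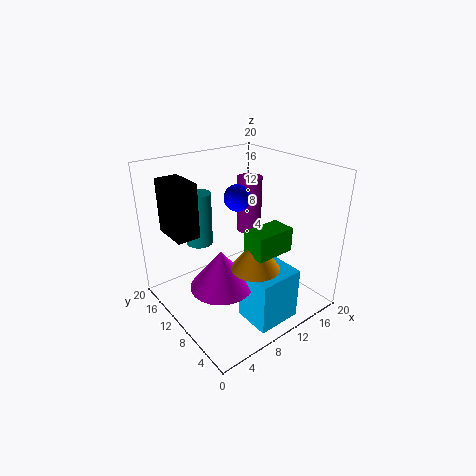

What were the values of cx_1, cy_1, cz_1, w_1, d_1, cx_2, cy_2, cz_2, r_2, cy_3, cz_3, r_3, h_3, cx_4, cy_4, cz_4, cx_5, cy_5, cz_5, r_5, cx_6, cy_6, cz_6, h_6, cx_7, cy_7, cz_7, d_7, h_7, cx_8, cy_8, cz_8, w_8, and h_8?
cx_1 = 7, cy_1 = 2, cz_1 = 11, w_1 = 5, d_1 = 3, cx_2 = 17, cy_2 = 16, cz_2 = 7, r_2 = 2, cy_3 = 7, cz_3 = 6, r_3 = 4, h_3 = 5, cx_4 = 13, cy_4 = 14, cz_4 = 14, cx_5 = 8, cy_5 = 17, cz_5 = 7, r_5 = 2, cx_6 = 8, cy_6 = 4, cz_6 = 9, h_6 = 4, cx_7 = 1, cy_7 = 10, cz_7 = 12, d_7 = 5, h_7 = 7, cx_8 = 7, cy_8 = 1, cz_8 = 1, w_8 = 6, h_8 = 7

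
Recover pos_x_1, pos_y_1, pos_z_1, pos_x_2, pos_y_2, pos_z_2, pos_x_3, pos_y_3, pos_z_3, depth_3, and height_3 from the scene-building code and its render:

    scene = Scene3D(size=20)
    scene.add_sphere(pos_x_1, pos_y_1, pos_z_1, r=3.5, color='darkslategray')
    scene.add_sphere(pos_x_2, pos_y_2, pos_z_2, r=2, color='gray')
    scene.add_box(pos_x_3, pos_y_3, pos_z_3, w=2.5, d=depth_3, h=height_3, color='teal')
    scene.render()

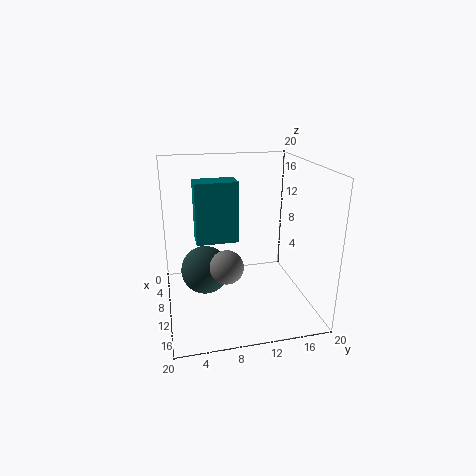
pos_x_1 = 8; pos_y_1 = 5.5; pos_z_1 = 4.5; pos_x_2 = 17; pos_y_2 = 7; pos_z_2 = 9.5; pos_x_3 = 16.5; pos_y_3 = 3.5; pos_z_3 = 13.5; depth_3 = 4.5; height_3 = 6.5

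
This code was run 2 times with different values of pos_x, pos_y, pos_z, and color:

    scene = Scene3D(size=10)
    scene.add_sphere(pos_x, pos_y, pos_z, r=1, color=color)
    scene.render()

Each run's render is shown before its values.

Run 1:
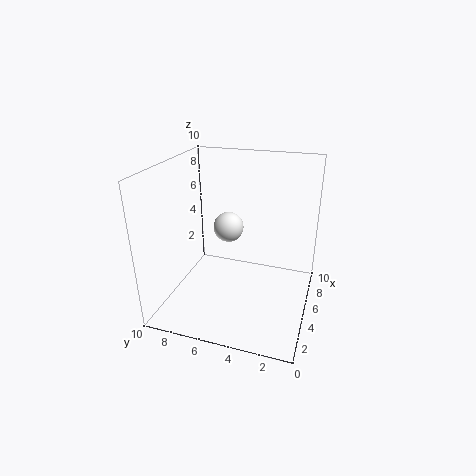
pos_x = 4.5, pos_y = 5.5, pos_z = 6, color = 'white'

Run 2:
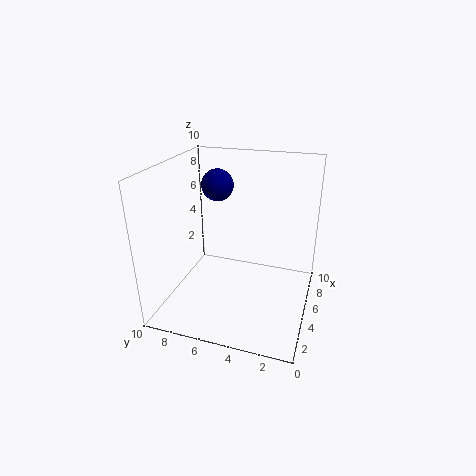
pos_x = 4, pos_y = 6, pos_z = 9, color = 'navy'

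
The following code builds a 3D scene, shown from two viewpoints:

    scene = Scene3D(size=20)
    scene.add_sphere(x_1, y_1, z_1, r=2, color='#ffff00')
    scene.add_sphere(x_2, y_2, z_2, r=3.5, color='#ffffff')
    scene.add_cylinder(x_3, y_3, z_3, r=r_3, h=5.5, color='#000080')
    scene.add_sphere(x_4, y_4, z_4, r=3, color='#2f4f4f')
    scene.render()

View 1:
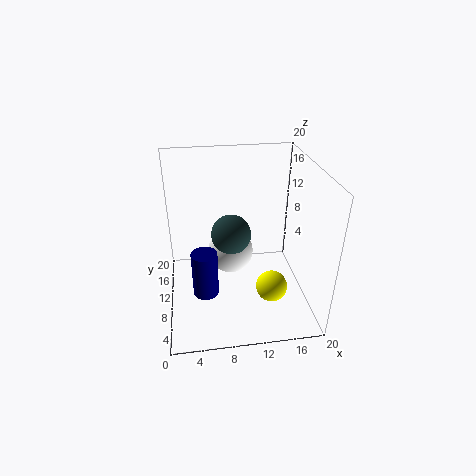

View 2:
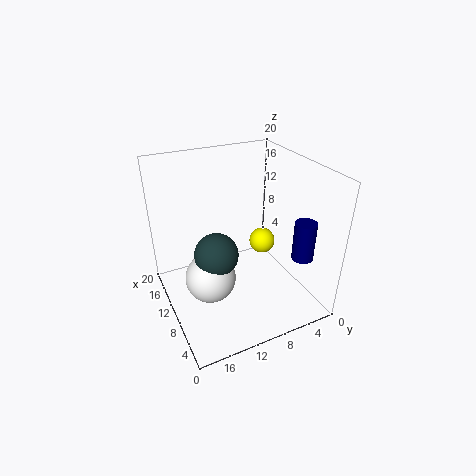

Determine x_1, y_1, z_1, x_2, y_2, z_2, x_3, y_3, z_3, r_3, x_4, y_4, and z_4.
x_1 = 13.5
y_1 = 4
z_1 = 6
x_2 = 9.5
y_2 = 14.5
z_2 = 5
x_3 = 5
y_3 = 2.5
z_3 = 7.5
r_3 = 1.5
x_4 = 9.5
y_4 = 13.5
z_4 = 8.5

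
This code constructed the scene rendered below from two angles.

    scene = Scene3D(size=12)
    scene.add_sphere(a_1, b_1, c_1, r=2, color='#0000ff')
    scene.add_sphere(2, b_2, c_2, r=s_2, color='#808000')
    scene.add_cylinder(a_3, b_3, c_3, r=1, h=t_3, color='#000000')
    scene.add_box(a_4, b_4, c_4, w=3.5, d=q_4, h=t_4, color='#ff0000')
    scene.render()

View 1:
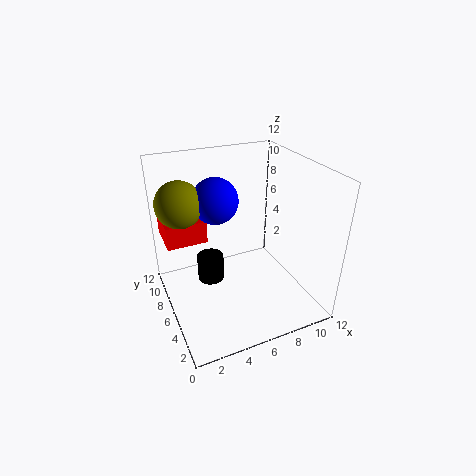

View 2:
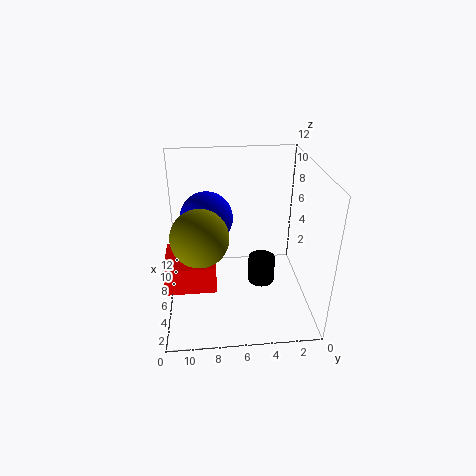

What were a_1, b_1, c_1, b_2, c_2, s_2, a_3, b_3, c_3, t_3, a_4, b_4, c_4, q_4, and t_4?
a_1 = 5; b_1 = 8.5; c_1 = 8.5; b_2 = 9; c_2 = 8.5; s_2 = 2; a_3 = 3; b_3 = 4.5; c_3 = 4; t_3 = 2; a_4 = 0.5; b_4 = 8; c_4 = 5; q_4 = 3.5; t_4 = 2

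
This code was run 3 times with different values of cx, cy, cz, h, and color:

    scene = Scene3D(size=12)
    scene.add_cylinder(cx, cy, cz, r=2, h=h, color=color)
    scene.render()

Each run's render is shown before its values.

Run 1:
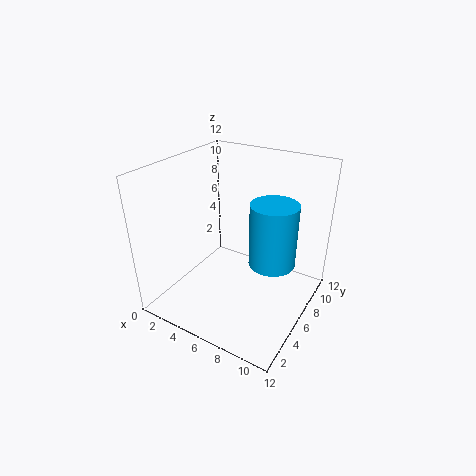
cx = 8.5
cy = 7.5
cz = 3.5
h = 5.5
color = 'deepskyblue'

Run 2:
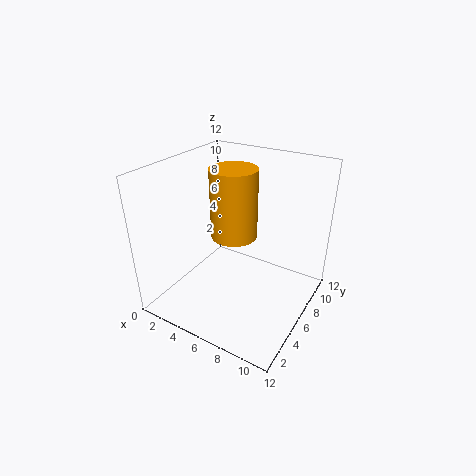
cx = 5
cy = 7
cz = 5.5
h = 6
color = 'orange'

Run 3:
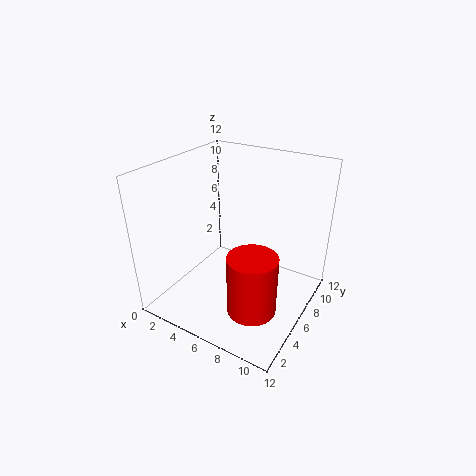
cx = 8.5
cy = 4
cz = 1
h = 5
color = 'red'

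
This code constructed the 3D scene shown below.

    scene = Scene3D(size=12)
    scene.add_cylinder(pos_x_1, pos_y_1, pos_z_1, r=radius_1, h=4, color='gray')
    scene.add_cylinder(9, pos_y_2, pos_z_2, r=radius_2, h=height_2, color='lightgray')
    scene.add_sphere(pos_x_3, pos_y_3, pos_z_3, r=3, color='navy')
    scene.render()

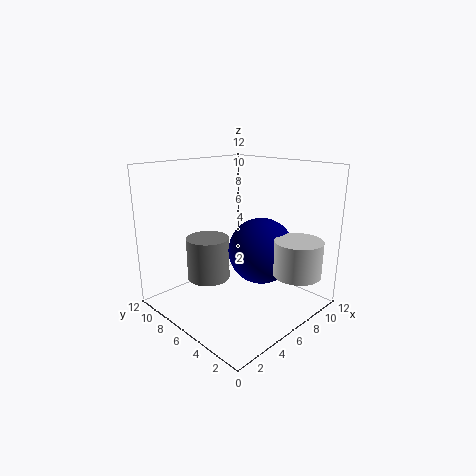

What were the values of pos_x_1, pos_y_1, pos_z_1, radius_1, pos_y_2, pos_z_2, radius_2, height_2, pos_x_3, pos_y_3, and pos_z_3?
pos_x_1 = 6
pos_y_1 = 10
pos_z_1 = 1
radius_1 = 2
pos_y_2 = 2
pos_z_2 = 3
radius_2 = 2
height_2 = 3
pos_x_3 = 9
pos_y_3 = 6
pos_z_3 = 4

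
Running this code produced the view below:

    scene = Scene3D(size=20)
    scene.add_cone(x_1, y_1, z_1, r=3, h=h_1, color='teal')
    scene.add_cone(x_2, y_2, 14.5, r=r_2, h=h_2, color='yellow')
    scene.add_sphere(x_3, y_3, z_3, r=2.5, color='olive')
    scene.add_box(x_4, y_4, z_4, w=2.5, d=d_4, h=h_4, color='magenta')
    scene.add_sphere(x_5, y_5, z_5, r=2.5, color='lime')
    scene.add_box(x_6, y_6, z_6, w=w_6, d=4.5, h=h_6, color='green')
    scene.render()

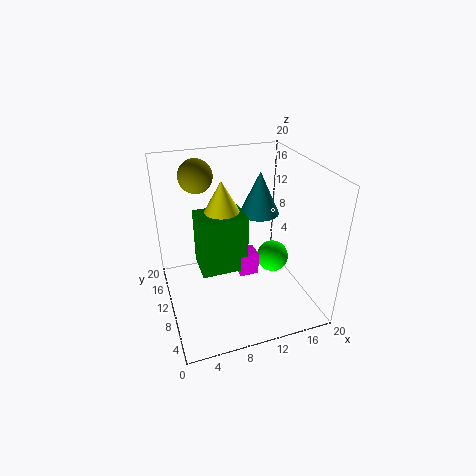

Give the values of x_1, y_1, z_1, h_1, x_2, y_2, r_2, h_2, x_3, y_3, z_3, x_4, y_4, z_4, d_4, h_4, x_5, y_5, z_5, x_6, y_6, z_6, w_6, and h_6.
x_1 = 15
y_1 = 14.5
z_1 = 11
h_1 = 6.5
x_2 = 7.5
y_2 = 9
r_2 = 2.5
h_2 = 4.5
x_3 = 6
y_3 = 17
z_3 = 17
x_4 = 9
y_4 = 6
z_4 = 6.5
d_4 = 2.5
h_4 = 3
x_5 = 17
y_5 = 13
z_5 = 3.5
x_6 = 4
y_6 = 6
z_6 = 7.5
w_6 = 6
h_6 = 7.5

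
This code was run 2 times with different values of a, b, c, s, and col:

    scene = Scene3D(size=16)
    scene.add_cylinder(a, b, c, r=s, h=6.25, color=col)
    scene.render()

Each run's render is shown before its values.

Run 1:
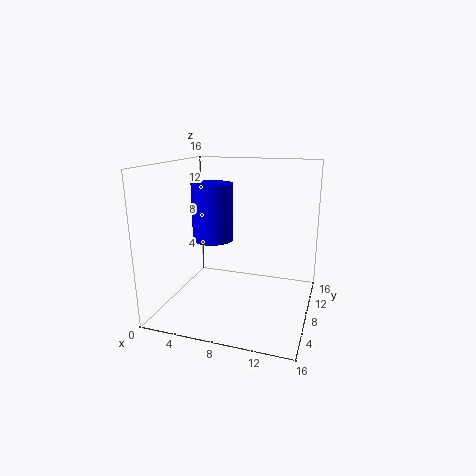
a = 5.25, b = 7.5, c = 7.75, s = 2.25, col = 'blue'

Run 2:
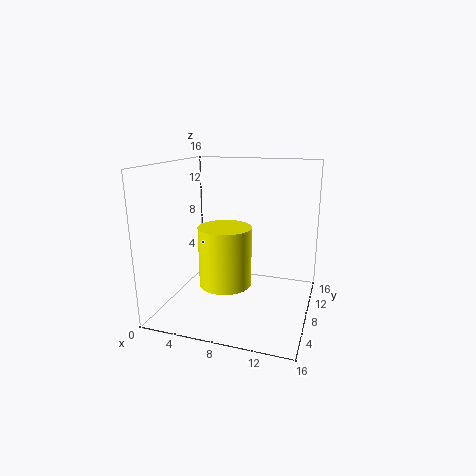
a = 7.5, b = 5.25, c = 3.75, s = 2.75, col = 'yellow'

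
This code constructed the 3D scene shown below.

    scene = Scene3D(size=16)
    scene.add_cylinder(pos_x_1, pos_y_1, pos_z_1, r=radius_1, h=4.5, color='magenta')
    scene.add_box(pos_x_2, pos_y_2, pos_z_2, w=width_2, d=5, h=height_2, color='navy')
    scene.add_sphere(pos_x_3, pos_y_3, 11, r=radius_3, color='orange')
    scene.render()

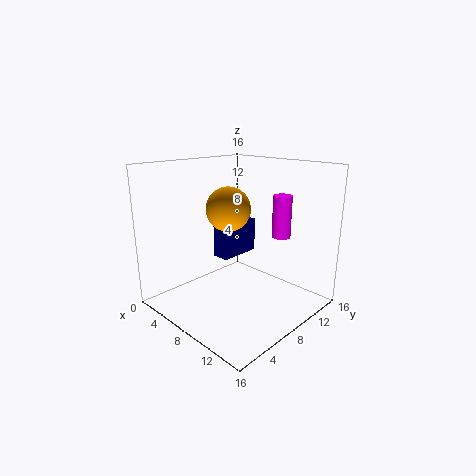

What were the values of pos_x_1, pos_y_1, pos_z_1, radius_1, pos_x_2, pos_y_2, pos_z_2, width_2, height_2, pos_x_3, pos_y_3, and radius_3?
pos_x_1 = 12, pos_y_1 = 10.5, pos_z_1 = 8.5, radius_1 = 1, pos_x_2 = 4.5, pos_y_2 = 7.5, pos_z_2 = 5, width_2 = 2, height_2 = 4, pos_x_3 = 6.5, pos_y_3 = 8, radius_3 = 2.5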